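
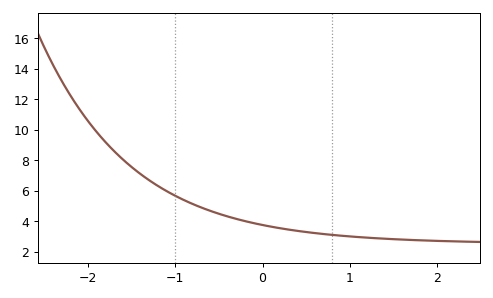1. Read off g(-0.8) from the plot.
5.2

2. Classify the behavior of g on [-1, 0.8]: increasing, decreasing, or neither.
decreasing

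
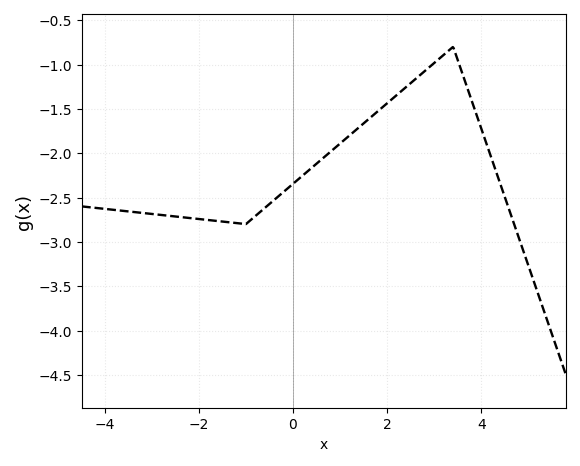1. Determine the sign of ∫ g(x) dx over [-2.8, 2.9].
negative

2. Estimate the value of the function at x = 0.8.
-1.98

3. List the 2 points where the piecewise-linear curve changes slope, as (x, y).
(-1, -2.8); (3.4, -0.8)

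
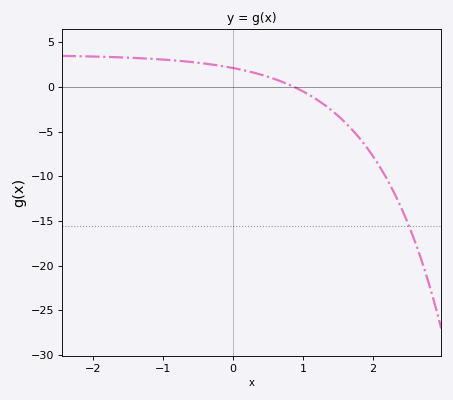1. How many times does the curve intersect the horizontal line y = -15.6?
1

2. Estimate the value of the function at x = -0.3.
2.5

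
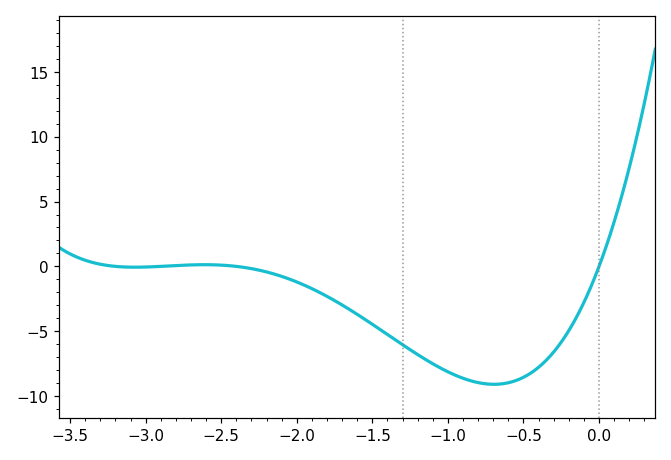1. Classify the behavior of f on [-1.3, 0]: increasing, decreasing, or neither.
neither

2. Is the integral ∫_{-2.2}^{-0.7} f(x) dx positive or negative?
negative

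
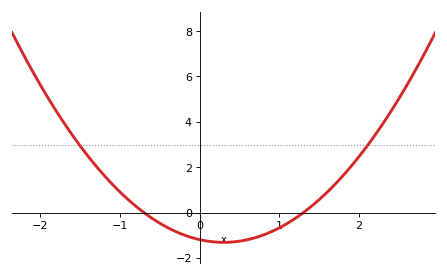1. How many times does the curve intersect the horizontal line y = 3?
2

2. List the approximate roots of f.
-0.7, 1.3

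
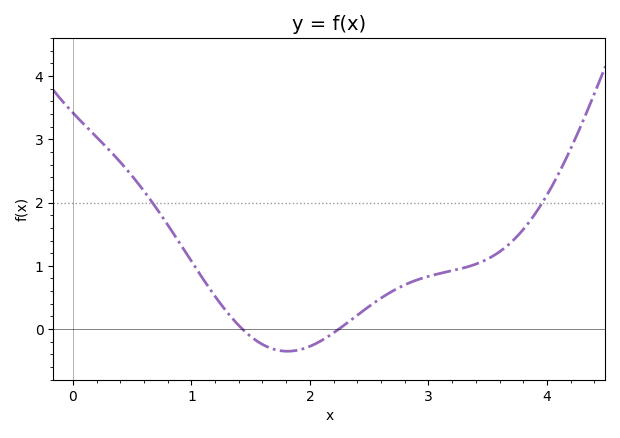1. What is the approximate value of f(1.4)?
0.056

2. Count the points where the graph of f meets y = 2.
2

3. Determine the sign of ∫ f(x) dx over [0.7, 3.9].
positive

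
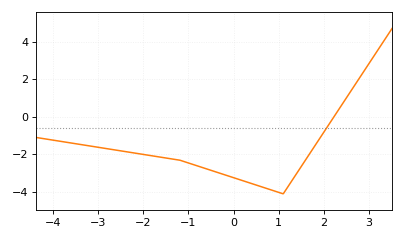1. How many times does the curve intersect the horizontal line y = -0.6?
1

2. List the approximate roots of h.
2.2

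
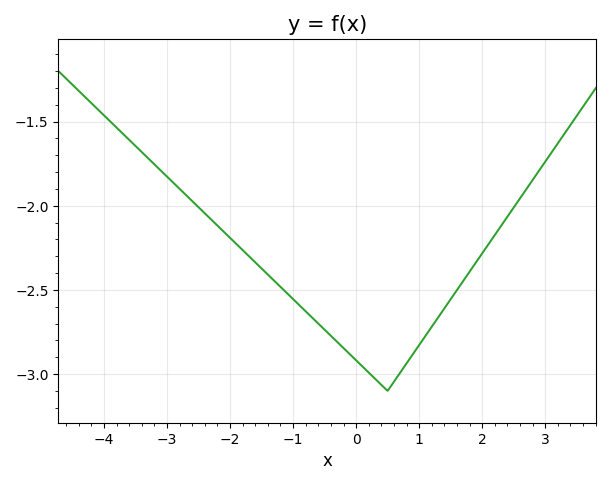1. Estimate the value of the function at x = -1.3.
-2.45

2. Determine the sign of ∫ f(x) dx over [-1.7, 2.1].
negative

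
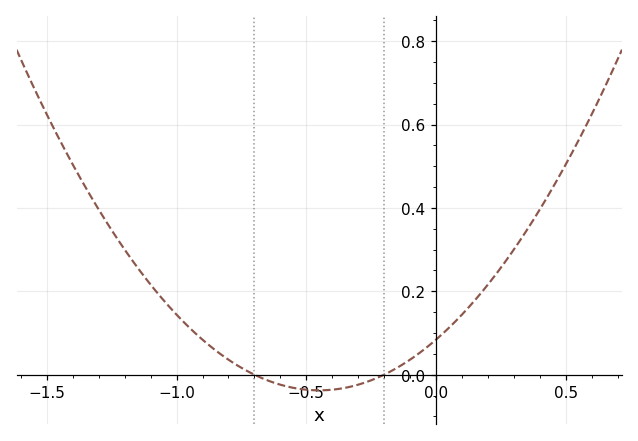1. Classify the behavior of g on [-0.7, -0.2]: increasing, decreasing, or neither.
neither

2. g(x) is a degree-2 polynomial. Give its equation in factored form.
y = 0.6(x + 0.7)(x + 0.2)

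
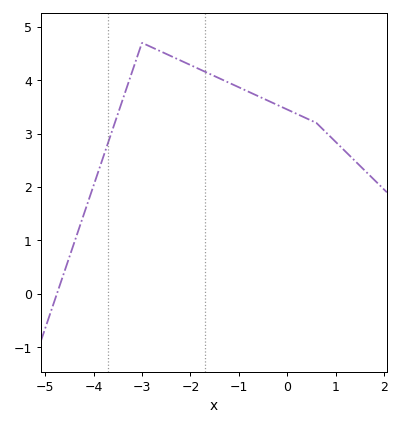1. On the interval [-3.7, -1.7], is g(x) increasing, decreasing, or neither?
neither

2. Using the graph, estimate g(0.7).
3.11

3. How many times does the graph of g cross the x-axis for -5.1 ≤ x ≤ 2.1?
1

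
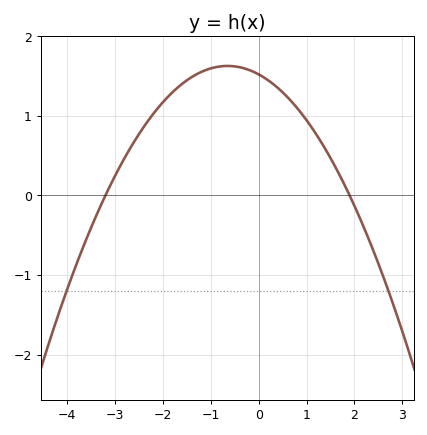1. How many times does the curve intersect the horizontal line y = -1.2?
2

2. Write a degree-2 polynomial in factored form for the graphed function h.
y = -0.25(x + 3.2)(x - 1.9)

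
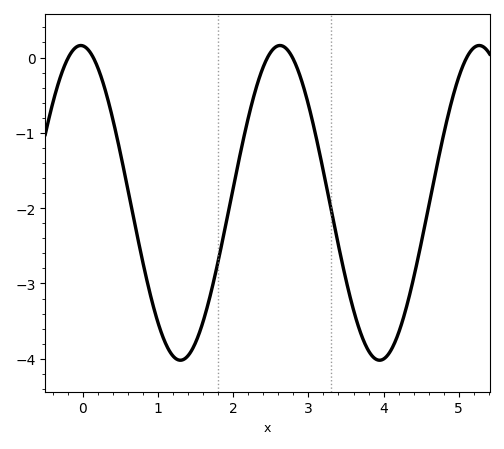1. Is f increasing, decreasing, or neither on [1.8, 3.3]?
neither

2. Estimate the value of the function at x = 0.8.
-2.7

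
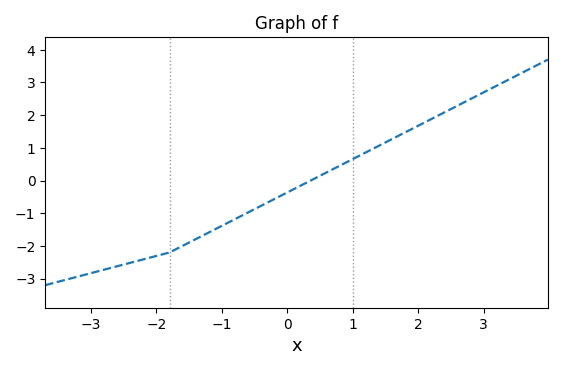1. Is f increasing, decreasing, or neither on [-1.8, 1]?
increasing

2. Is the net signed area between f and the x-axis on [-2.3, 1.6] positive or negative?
negative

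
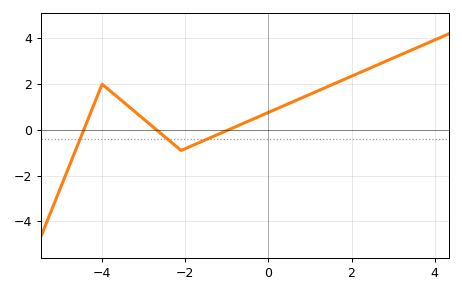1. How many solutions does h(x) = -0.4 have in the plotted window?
3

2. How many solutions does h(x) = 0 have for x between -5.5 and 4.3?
3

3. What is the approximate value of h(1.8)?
2.2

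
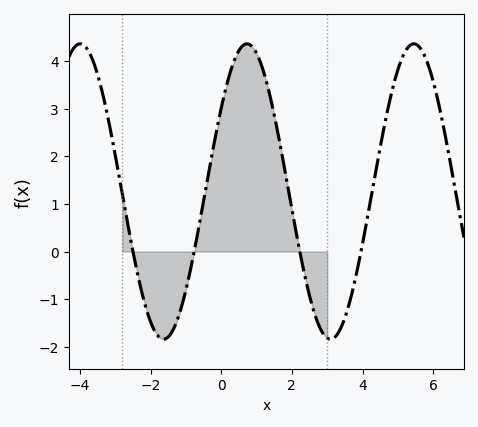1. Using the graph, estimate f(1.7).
2.12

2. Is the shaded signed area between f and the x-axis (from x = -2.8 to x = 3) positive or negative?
positive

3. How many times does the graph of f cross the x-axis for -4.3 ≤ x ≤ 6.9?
4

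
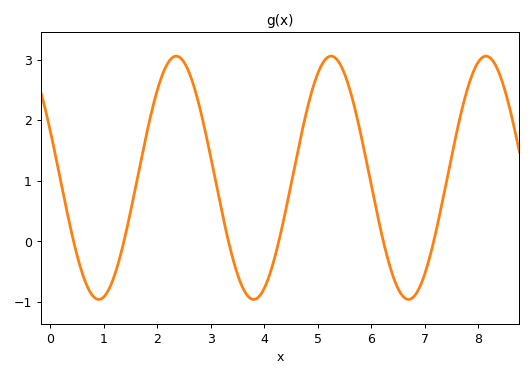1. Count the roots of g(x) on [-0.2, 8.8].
6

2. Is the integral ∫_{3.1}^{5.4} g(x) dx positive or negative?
positive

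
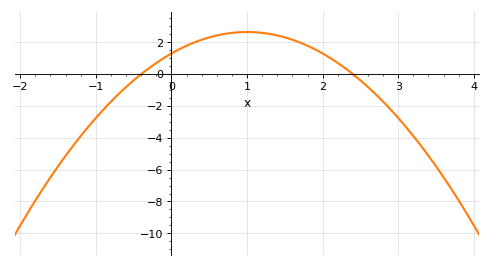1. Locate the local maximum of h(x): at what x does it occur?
1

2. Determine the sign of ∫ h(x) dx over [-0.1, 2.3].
positive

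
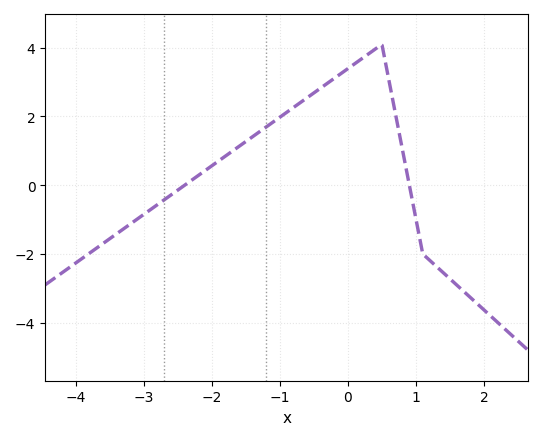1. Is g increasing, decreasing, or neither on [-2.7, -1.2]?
increasing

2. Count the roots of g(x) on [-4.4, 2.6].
2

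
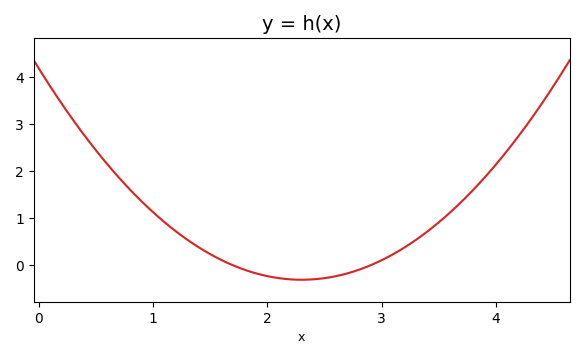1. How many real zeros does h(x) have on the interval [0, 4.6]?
2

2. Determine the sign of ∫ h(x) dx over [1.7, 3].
negative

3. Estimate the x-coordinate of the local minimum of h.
2.3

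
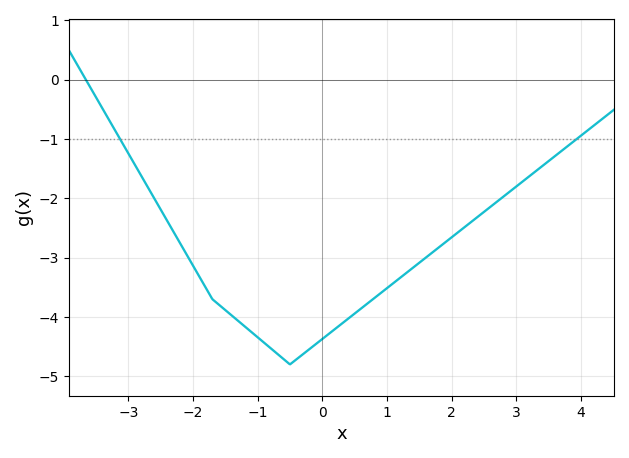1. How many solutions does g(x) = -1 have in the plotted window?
2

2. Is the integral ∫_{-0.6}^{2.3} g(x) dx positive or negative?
negative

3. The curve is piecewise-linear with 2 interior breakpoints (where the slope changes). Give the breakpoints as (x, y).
(-1.7, -3.7); (-0.5, -4.8)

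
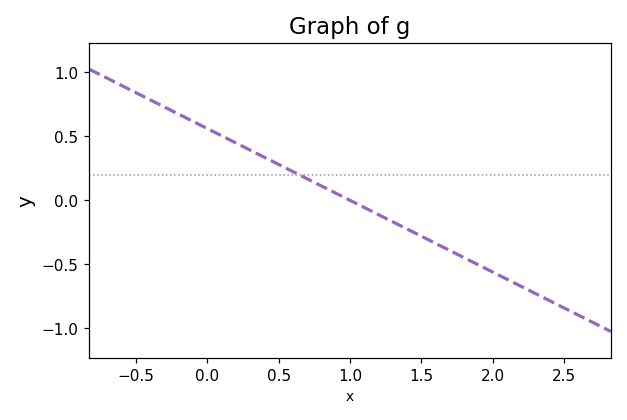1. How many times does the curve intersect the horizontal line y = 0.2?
1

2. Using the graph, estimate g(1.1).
-0.05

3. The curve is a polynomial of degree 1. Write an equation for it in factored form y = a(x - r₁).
y = -0.56(x - 1)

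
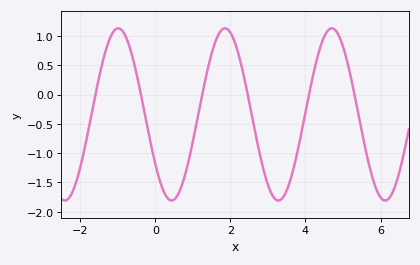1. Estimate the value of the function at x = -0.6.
0.65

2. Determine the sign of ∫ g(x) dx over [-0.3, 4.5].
negative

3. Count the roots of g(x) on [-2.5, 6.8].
6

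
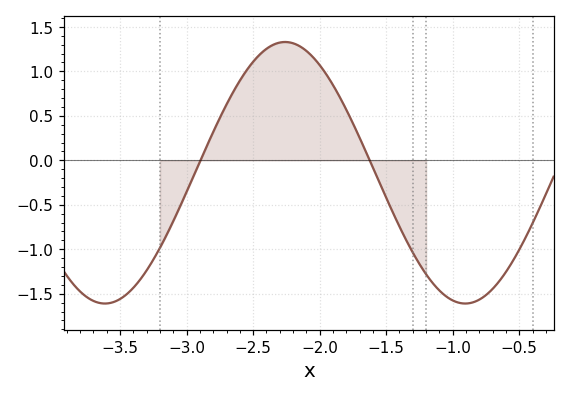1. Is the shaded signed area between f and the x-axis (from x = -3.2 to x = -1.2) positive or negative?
positive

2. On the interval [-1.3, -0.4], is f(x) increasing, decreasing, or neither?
neither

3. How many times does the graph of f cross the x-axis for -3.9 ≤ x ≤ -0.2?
2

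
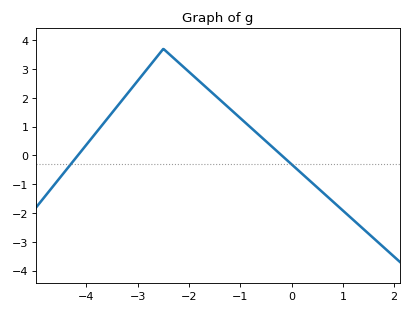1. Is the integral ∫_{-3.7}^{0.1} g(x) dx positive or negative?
positive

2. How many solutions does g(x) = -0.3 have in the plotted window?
2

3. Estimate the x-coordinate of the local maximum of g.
-2.5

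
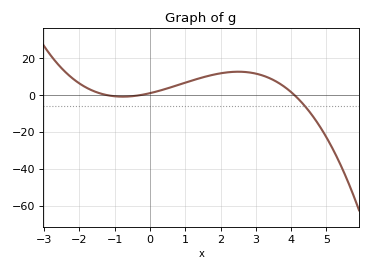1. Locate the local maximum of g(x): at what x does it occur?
2.51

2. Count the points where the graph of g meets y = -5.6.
1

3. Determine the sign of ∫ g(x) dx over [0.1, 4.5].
positive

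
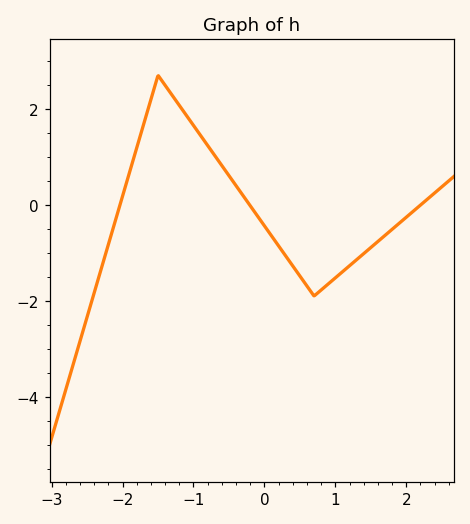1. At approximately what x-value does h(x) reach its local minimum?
0.7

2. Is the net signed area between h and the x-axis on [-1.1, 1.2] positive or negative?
negative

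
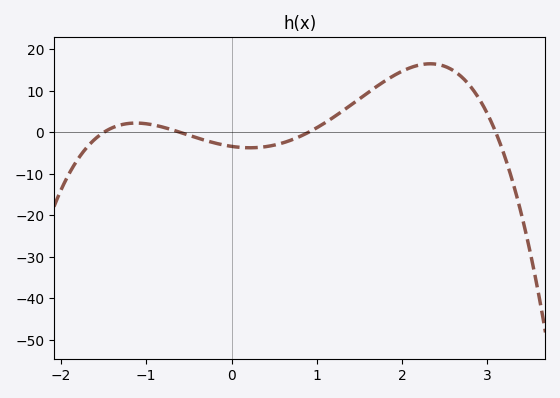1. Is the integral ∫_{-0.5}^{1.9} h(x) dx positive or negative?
positive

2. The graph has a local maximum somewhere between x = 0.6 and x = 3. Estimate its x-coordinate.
2.33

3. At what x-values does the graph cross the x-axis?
-1.5, -0.6, 0.9, 3.1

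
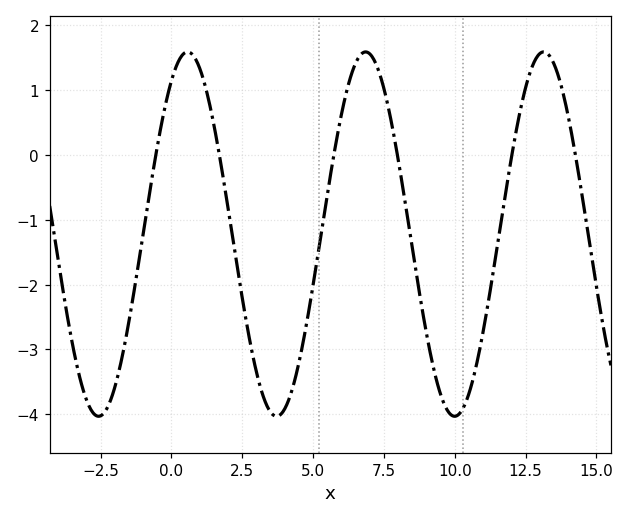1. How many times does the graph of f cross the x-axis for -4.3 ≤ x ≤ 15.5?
6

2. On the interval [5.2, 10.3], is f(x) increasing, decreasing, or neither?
neither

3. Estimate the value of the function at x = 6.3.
1.2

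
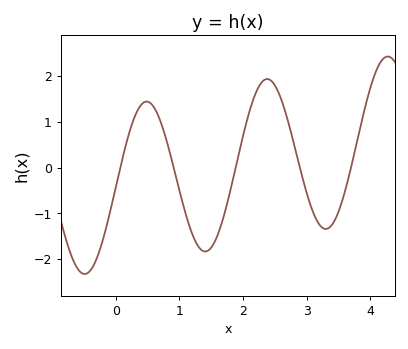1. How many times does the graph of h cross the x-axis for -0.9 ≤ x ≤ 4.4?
5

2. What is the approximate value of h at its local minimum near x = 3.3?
-1.34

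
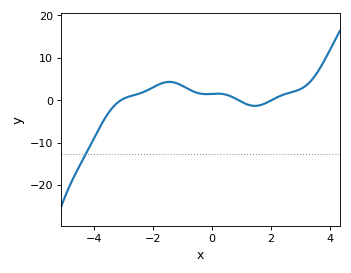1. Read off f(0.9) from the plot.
-0.021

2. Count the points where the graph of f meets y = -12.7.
1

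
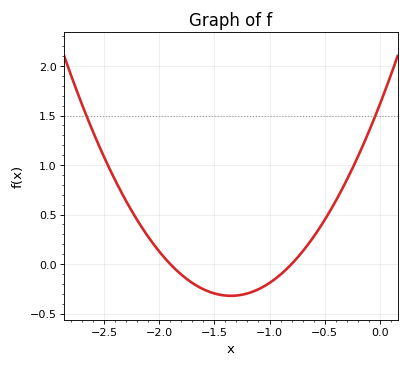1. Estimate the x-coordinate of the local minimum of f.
-1.35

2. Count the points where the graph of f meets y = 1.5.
2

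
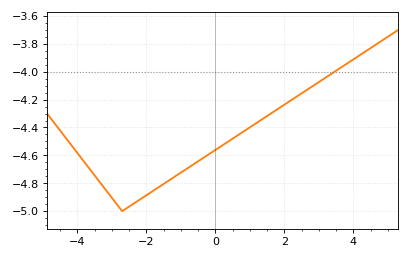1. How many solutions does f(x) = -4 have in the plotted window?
1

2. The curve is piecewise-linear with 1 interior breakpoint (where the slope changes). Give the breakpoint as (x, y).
(-2.7, -5)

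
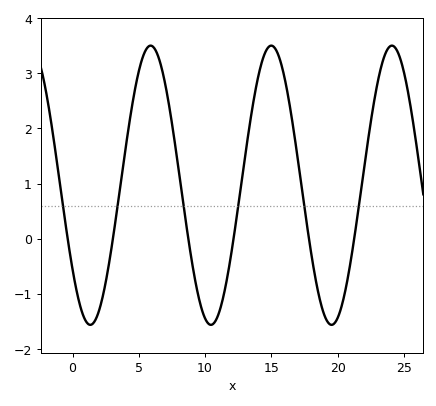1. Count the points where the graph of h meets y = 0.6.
6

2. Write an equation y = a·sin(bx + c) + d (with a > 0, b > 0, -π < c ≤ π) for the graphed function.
y = 2.53sin(0.69x - 2.5) + 0.97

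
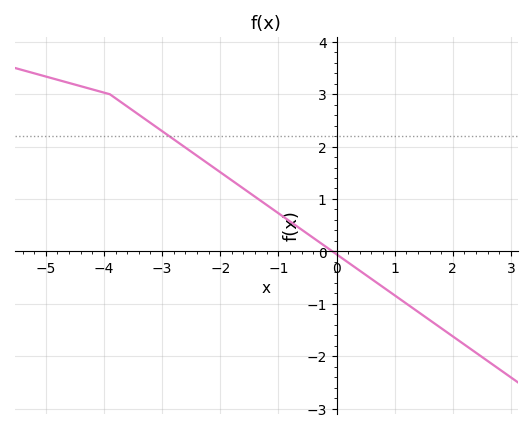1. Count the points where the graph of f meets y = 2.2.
1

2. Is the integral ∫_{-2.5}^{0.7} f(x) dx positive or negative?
positive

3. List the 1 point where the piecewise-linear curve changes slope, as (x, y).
(-3.9, 3)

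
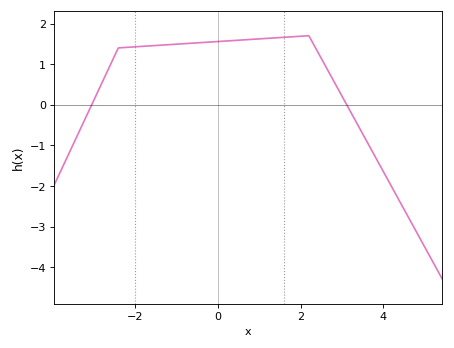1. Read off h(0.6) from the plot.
1.6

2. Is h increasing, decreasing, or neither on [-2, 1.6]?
increasing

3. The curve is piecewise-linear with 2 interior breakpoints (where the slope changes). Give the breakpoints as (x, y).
(-2.4, 1.4); (2.2, 1.7)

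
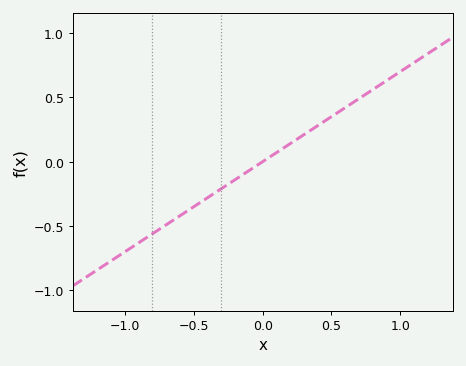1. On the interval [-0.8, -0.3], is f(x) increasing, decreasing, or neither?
increasing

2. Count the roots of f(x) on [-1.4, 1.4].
1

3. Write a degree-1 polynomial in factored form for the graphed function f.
y = 0.7(x - 0)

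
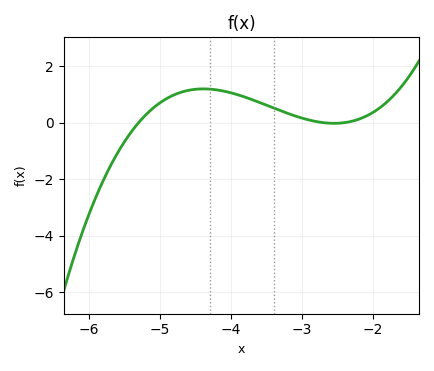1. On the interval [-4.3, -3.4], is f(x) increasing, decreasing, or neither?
decreasing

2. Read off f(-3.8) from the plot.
0.901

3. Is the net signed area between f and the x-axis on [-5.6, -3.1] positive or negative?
positive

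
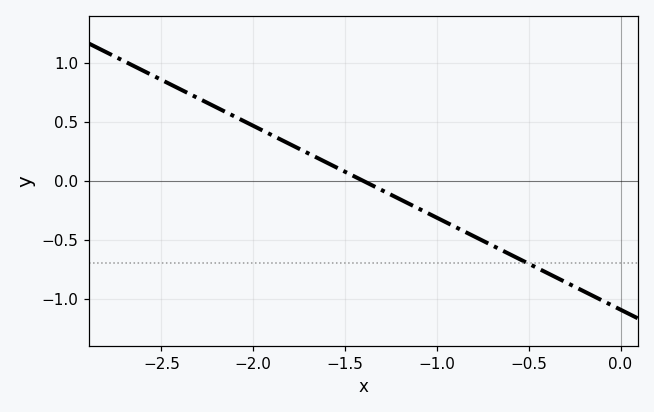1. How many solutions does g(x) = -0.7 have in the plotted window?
1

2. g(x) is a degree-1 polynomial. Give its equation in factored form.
y = -0.78(x + 1.4)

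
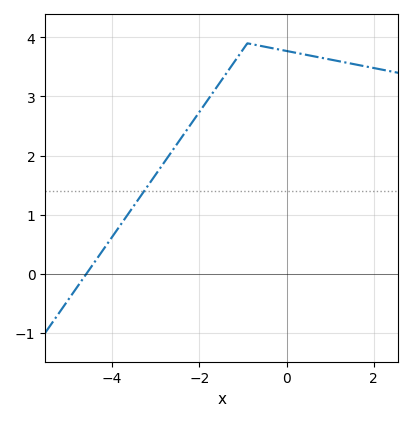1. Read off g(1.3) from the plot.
3.6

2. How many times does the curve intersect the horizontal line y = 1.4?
1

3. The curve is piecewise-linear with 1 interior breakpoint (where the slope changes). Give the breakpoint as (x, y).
(-0.9, 3.9)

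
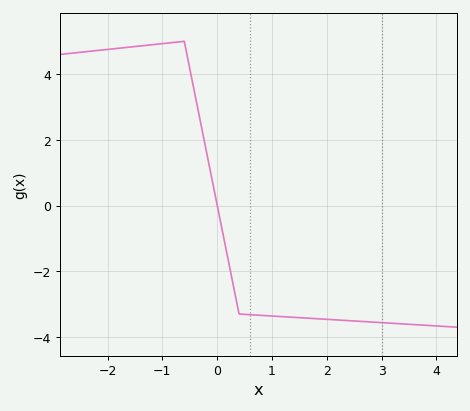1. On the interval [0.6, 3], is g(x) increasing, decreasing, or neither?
decreasing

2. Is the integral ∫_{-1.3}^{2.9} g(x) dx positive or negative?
negative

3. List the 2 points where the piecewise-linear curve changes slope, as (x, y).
(-0.6, 5); (0.4, -3.3)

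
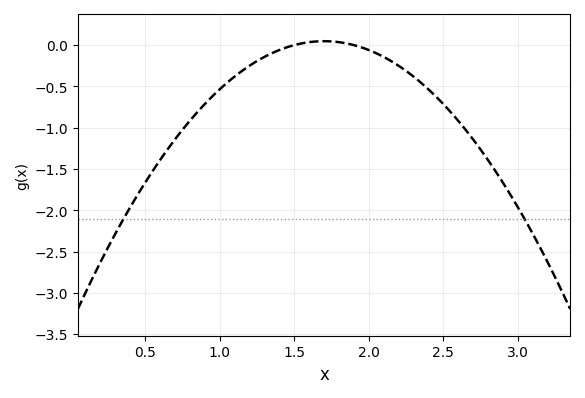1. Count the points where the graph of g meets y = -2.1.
2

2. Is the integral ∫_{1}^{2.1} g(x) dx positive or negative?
negative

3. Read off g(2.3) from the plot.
-0.4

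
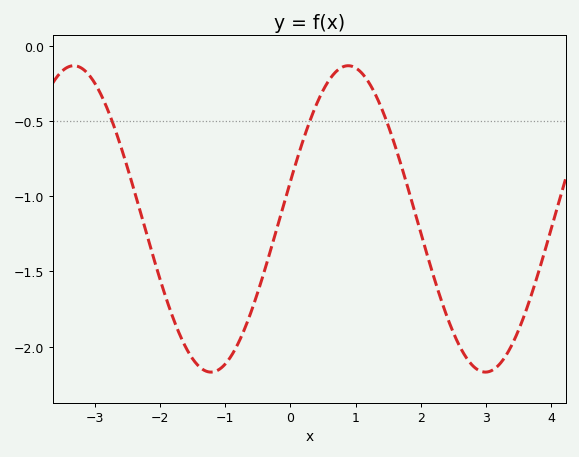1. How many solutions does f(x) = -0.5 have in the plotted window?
3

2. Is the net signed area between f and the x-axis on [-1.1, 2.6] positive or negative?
negative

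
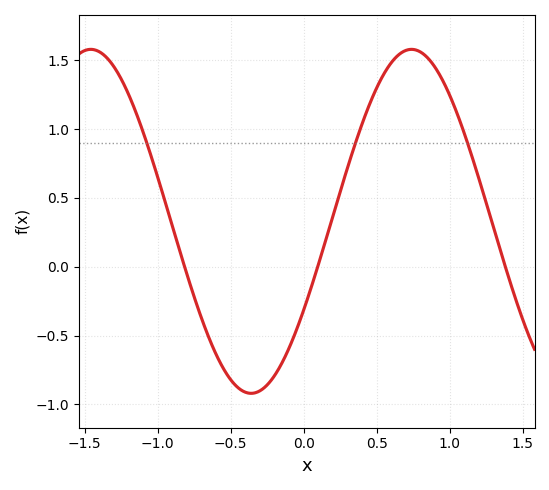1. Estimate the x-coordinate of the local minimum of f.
-0.36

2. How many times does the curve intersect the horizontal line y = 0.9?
3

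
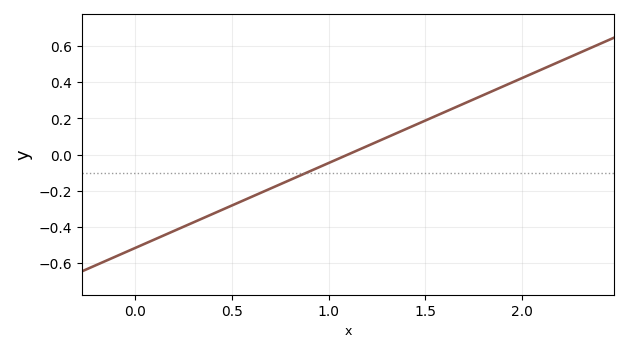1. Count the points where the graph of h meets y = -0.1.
1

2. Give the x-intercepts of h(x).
1.1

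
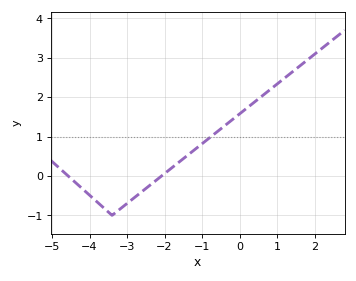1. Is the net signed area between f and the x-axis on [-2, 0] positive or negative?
positive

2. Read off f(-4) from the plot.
-0.5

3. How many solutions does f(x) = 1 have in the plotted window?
1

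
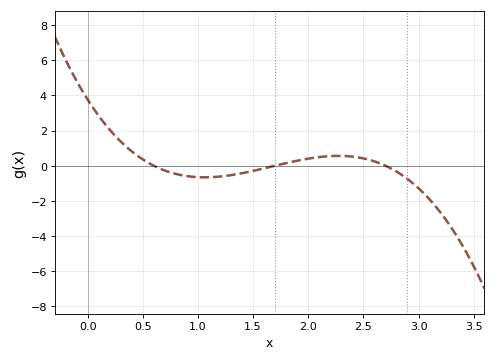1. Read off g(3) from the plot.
-1.2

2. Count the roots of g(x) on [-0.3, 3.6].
3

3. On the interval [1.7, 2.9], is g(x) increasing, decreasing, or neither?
neither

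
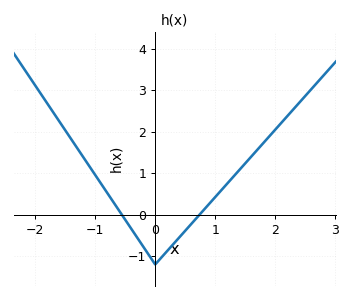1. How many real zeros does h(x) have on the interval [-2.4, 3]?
2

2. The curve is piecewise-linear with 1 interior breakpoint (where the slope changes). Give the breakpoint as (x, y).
(0, -1.2)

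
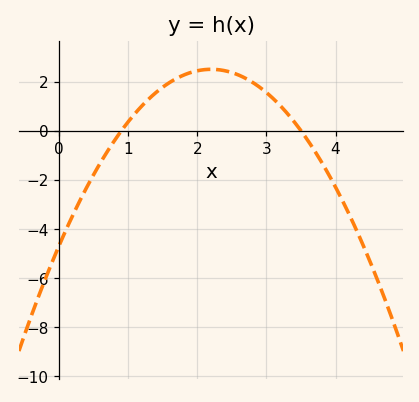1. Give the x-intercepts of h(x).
0.9, 3.5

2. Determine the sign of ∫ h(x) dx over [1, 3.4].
positive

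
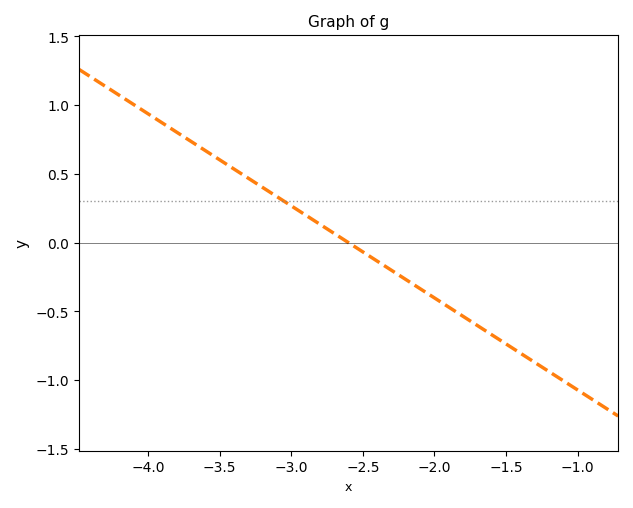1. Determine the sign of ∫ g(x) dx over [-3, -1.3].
negative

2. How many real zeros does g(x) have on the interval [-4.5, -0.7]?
1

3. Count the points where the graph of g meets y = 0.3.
1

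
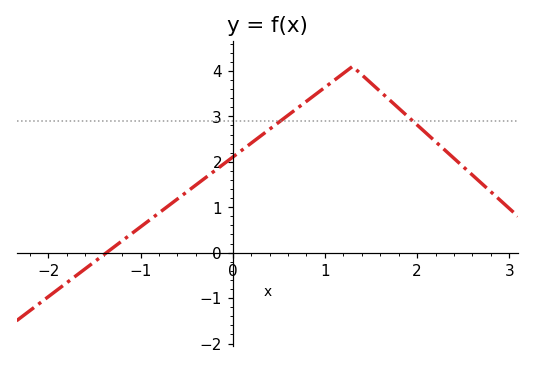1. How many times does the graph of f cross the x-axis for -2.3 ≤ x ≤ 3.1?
1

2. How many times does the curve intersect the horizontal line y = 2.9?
2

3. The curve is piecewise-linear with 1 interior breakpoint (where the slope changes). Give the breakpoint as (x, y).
(1.3, 4.1)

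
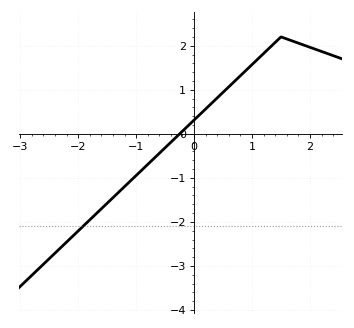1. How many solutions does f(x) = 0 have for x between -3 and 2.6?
1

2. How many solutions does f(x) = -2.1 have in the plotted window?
1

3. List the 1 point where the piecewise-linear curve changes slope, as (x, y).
(1.5, 2.2)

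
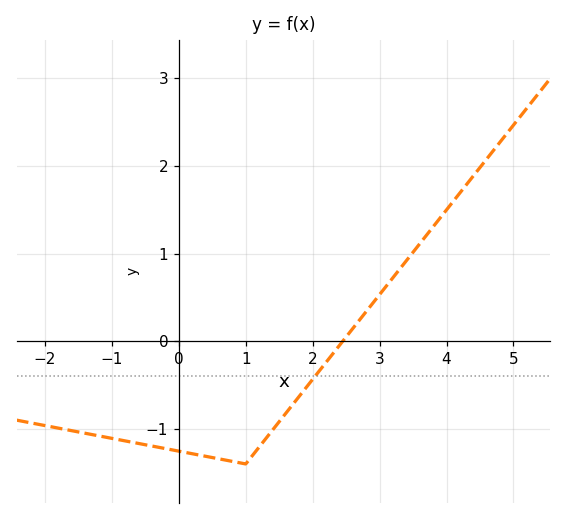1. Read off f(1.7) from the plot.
-0.724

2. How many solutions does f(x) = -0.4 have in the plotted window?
1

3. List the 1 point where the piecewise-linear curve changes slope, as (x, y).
(1, -1.4)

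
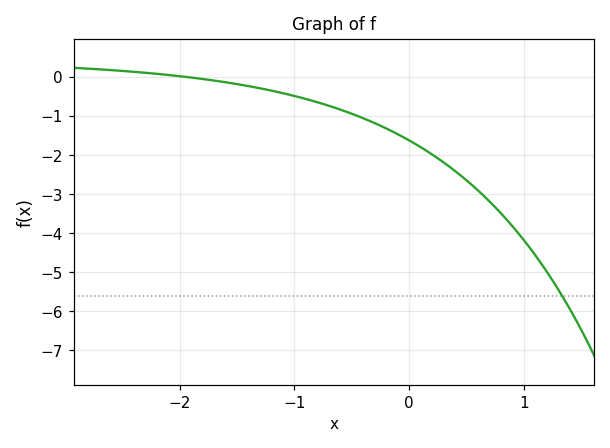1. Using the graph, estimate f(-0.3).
-1.19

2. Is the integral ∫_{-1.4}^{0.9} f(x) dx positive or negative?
negative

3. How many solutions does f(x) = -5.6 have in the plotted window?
1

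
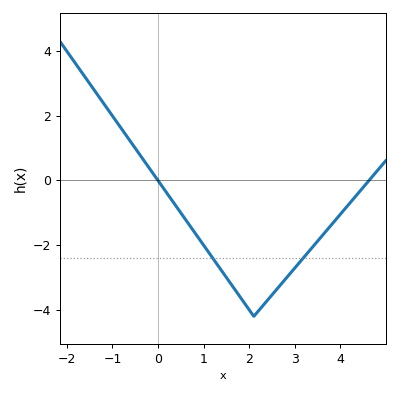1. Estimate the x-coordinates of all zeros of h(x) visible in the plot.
0, 4.6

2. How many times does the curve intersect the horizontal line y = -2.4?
2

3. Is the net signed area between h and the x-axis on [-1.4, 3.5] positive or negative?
negative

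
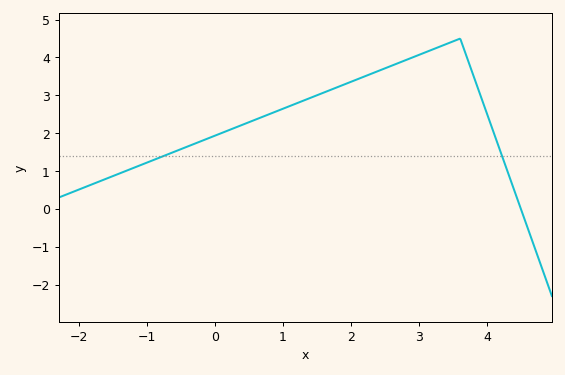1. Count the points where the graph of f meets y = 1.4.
2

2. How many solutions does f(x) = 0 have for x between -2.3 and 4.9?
1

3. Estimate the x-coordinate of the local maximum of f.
3.6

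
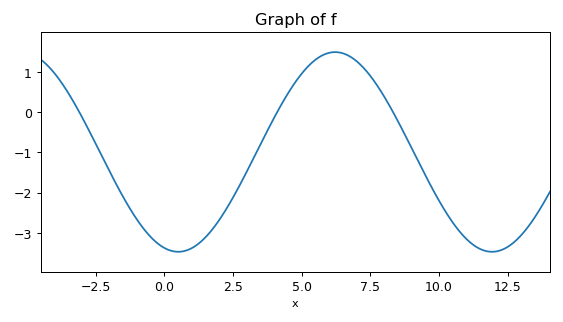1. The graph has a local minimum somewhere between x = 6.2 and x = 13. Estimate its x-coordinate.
11.9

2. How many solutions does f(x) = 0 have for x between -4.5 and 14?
3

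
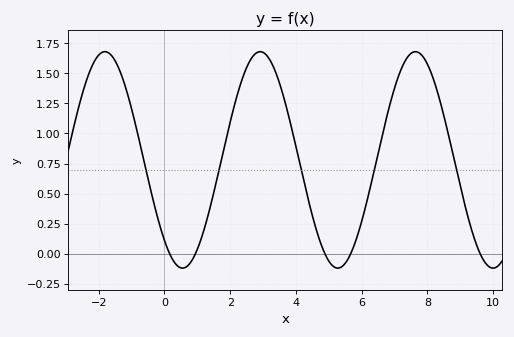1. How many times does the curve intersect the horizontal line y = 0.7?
5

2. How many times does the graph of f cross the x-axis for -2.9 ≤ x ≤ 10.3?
5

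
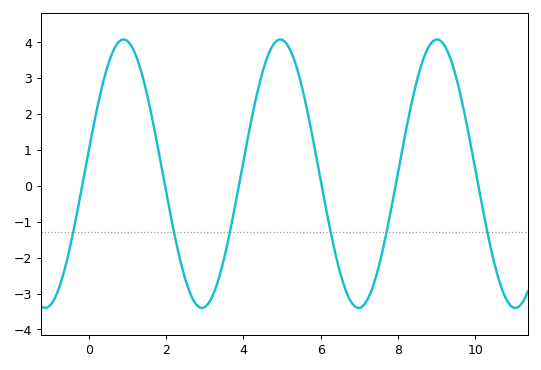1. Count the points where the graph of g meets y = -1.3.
6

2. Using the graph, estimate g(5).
4.1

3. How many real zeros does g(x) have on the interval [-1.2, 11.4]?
6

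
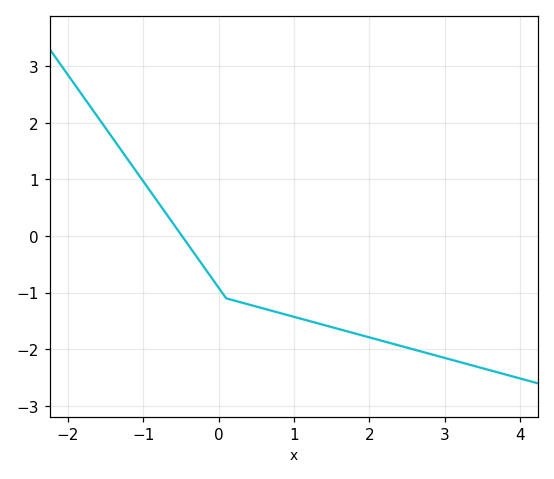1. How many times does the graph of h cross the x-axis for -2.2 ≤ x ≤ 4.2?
1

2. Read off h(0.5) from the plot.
-1.25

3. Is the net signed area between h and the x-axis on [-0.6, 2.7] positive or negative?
negative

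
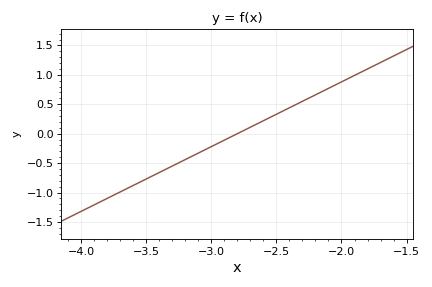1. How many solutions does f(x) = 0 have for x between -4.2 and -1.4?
1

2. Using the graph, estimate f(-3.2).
-0.44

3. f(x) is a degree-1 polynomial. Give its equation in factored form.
y = 1.1(x + 2.8)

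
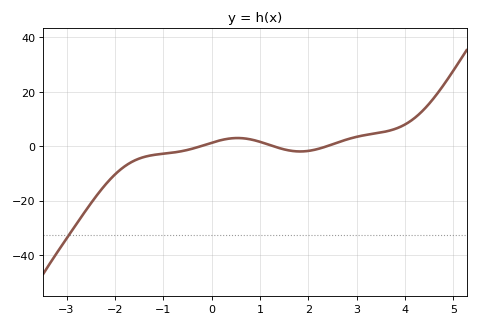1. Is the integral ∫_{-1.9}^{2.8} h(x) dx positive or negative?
negative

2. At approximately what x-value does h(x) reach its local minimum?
1.83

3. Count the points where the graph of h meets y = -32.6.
1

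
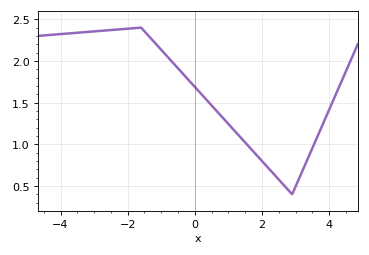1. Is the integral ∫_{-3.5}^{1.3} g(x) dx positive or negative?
positive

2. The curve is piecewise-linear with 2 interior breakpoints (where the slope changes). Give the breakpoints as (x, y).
(-1.6, 2.4); (2.9, 0.4)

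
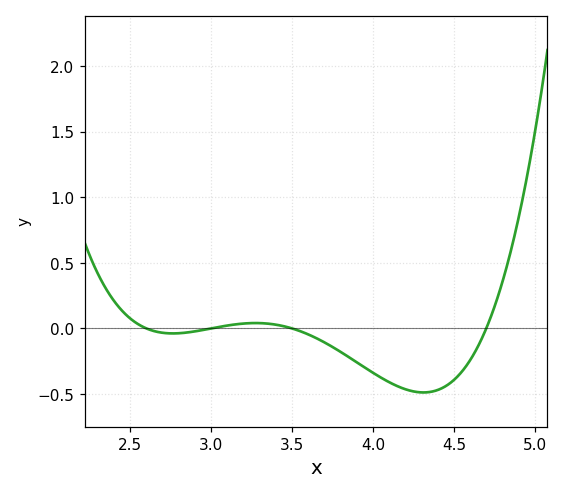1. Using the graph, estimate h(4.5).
-0.4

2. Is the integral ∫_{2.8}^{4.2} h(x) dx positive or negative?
negative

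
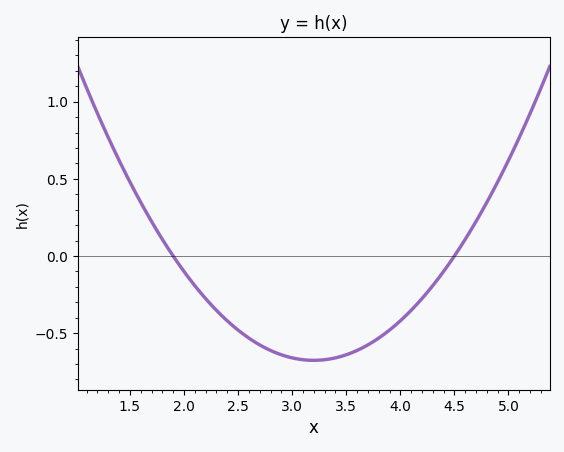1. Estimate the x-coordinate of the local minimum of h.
3.2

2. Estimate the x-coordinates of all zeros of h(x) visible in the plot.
1.9, 4.5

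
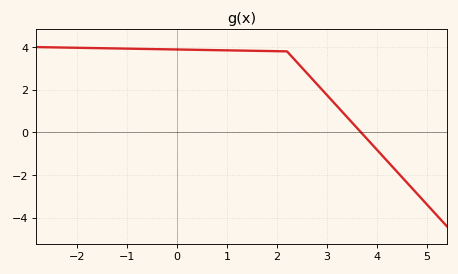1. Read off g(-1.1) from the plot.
4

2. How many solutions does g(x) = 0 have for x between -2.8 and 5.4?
1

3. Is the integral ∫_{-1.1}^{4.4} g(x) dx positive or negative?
positive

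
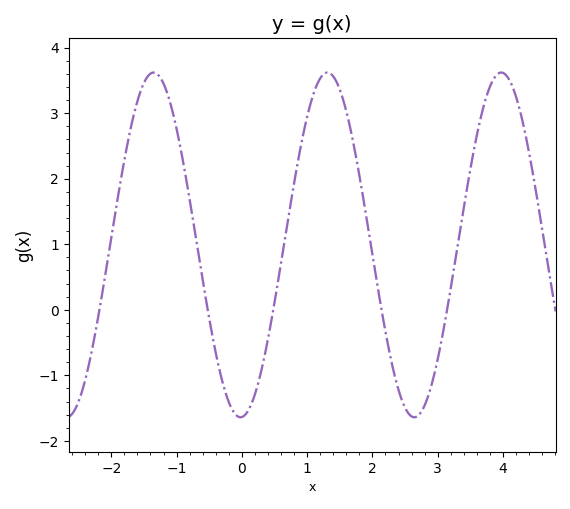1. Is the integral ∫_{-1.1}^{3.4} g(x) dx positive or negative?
positive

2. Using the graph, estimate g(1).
2.9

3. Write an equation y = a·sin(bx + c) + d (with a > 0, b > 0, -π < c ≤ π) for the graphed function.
y = 2.63sin(2.4x - 1.5) + 0.99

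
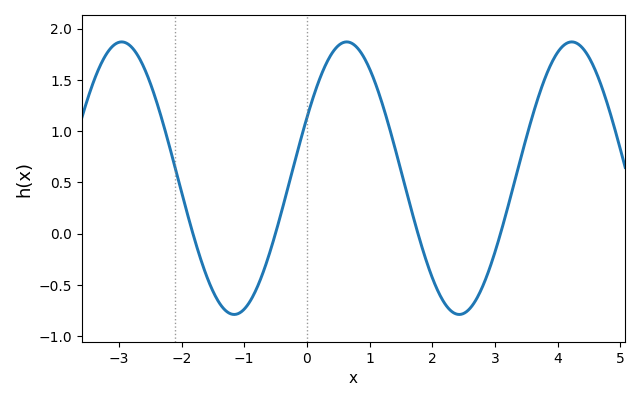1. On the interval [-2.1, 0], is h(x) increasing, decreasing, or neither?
neither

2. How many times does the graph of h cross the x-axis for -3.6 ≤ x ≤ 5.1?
4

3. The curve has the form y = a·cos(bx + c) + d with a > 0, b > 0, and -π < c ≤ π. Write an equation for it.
y = 1.33cos(1.75x - 1.11) + 0.54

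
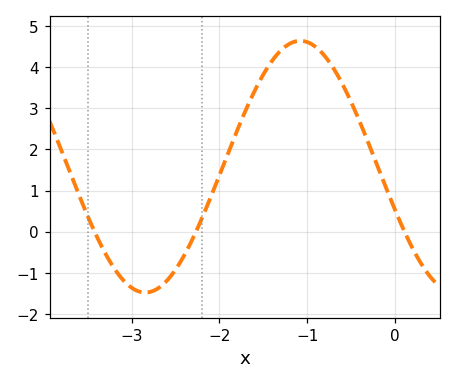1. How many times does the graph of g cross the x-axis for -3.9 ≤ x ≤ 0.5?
3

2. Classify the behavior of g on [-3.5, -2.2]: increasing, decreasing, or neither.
neither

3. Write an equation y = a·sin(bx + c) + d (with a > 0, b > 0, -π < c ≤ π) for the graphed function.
y = 3.06sin(1.78x - 2.79) + 1.58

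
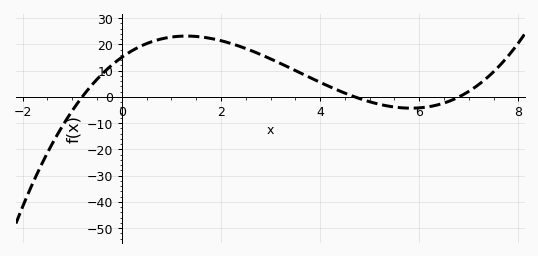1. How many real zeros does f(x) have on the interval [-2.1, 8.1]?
3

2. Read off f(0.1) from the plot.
16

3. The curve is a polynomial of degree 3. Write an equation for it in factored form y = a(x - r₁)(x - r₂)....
y = 0.59(x + 0.8)(x - 4.7)(x - 6.8)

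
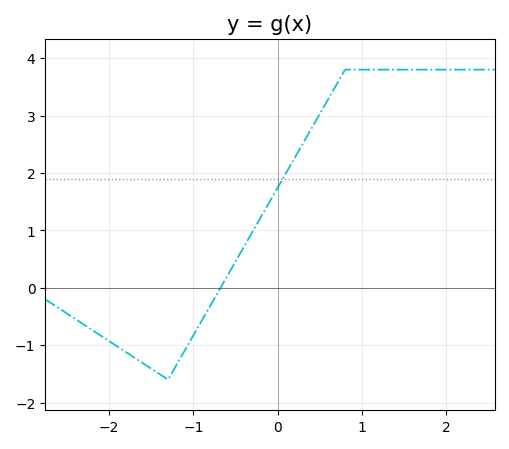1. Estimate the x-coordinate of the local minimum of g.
-1.3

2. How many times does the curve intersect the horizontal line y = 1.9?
1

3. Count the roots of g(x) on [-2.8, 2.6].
1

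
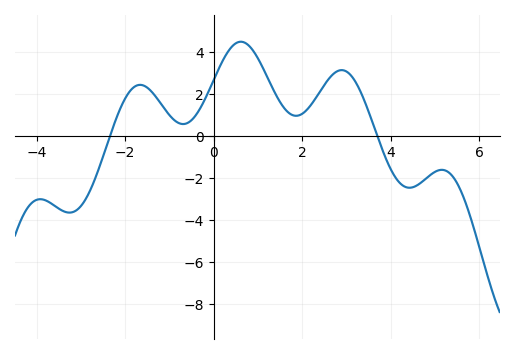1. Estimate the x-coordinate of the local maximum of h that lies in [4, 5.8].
5.2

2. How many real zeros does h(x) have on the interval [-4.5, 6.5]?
2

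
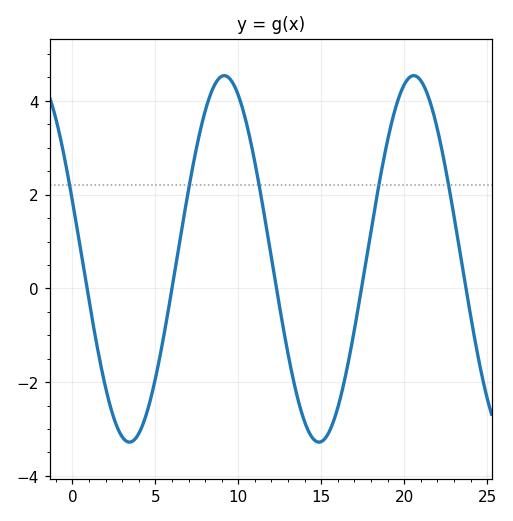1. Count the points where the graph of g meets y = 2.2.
5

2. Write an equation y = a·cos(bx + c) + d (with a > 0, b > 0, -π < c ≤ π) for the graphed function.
y = 3.91cos(0.55x + 1.25) + 0.63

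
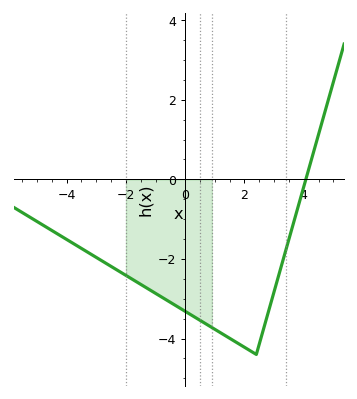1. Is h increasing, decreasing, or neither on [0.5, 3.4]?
neither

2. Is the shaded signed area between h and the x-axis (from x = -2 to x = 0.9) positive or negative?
negative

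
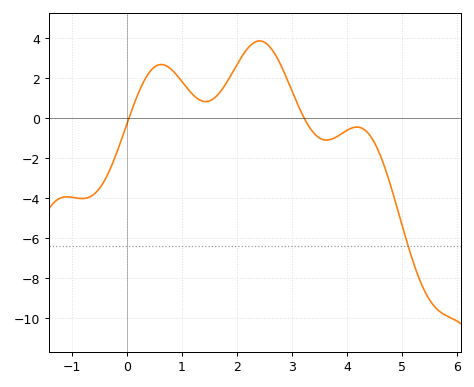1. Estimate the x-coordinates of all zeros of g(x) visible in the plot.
0, 3.2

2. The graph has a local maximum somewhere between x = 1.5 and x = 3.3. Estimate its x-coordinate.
2.4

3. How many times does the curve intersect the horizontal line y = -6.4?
1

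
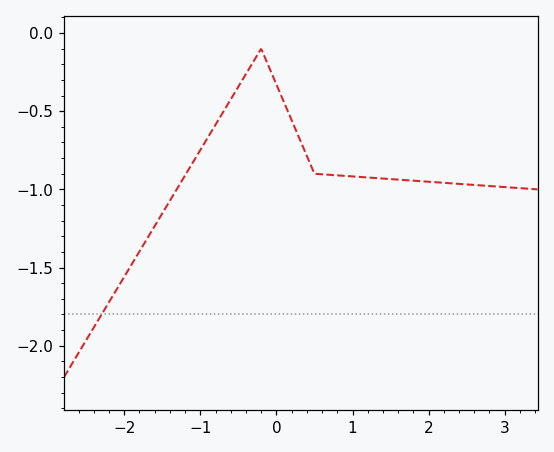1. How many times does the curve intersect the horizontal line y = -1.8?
1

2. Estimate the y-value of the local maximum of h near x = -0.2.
-0.101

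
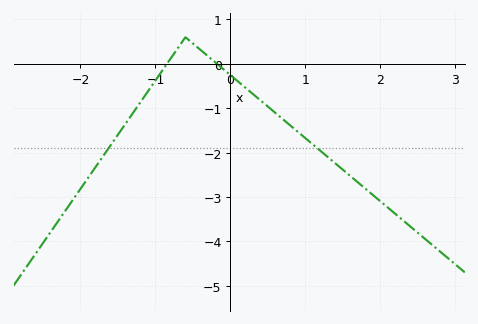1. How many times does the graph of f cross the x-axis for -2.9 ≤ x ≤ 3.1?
2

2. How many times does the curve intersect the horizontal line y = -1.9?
2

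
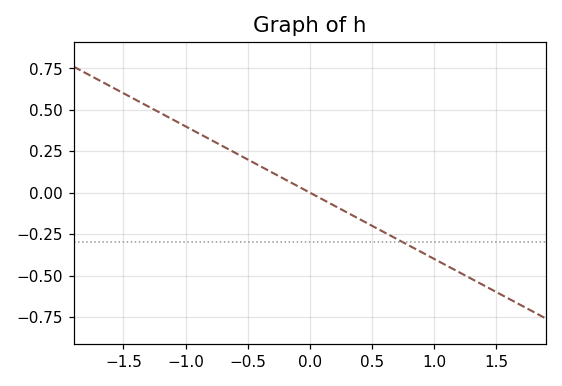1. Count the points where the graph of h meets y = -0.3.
1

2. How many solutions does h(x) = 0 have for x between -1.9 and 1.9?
1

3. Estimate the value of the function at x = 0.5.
-0.2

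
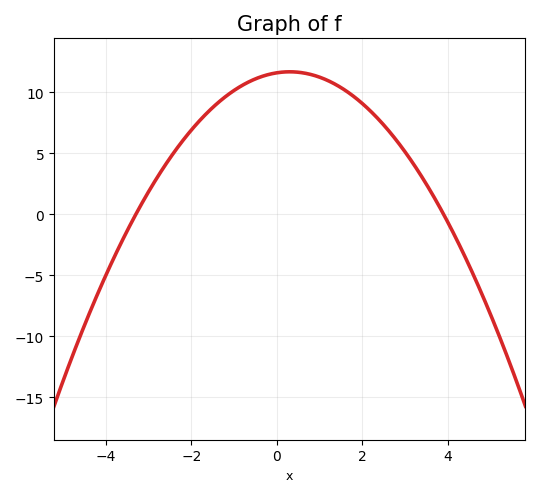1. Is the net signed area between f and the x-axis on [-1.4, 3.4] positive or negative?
positive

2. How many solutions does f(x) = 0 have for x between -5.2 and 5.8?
2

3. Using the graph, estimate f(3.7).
1.5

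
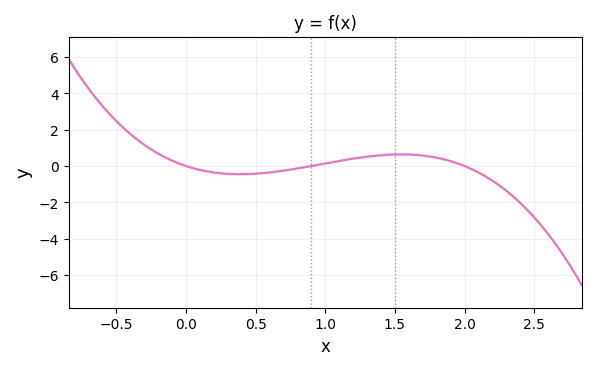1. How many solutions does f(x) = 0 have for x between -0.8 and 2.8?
3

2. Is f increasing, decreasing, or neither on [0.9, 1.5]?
increasing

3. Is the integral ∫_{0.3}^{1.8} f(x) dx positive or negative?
positive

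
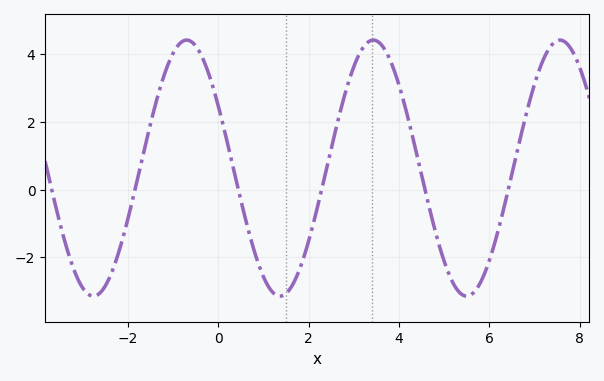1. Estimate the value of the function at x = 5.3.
-3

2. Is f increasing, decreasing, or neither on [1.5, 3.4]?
increasing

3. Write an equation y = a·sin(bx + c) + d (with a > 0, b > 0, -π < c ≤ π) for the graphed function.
y = 3.77sin(1.5x + 2.6) + 0.63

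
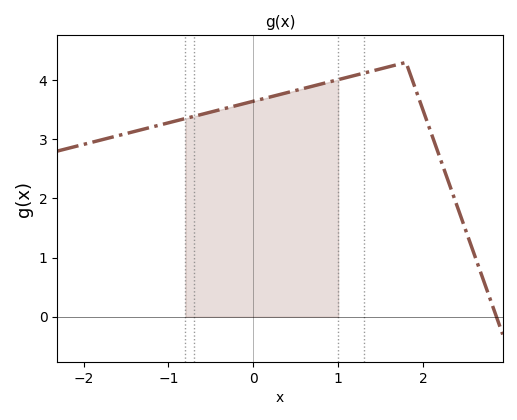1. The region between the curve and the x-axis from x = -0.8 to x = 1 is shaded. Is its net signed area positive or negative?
positive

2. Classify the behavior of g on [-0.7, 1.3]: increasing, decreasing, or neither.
increasing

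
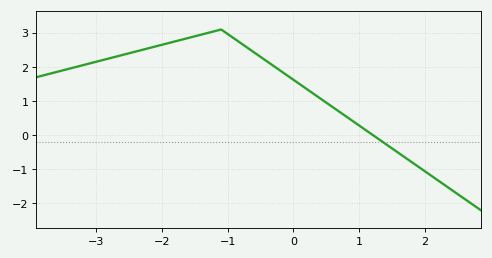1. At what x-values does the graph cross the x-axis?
1.2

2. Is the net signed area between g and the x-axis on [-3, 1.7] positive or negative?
positive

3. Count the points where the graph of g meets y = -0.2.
1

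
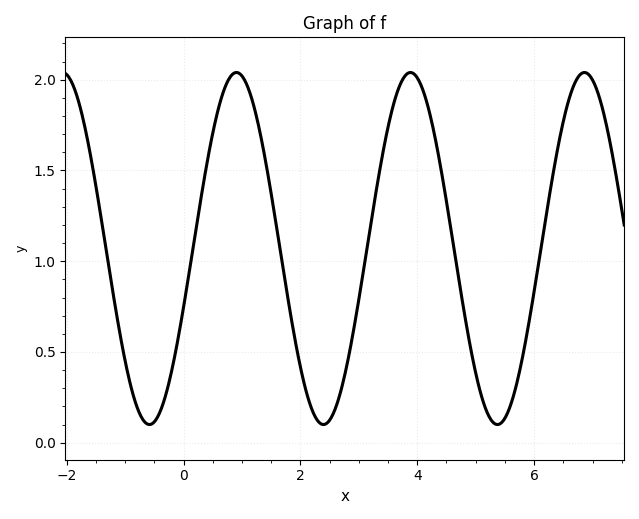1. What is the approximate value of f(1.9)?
0.582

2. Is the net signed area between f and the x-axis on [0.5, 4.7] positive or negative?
positive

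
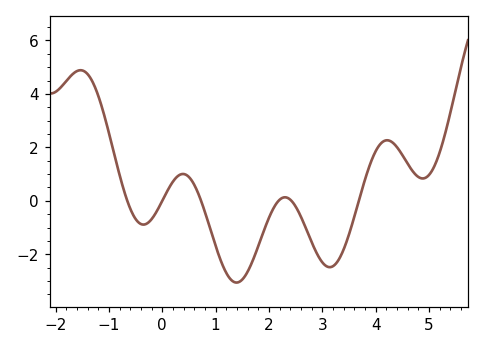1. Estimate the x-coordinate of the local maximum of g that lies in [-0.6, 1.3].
0.39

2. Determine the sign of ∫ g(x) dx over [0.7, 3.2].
negative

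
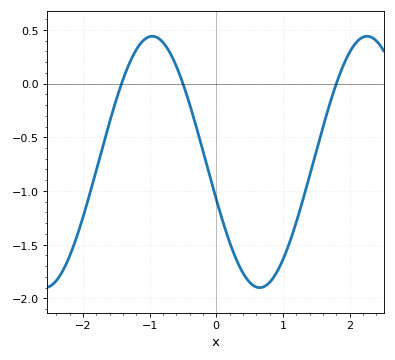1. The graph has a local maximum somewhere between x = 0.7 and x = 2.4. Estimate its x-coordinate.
2.3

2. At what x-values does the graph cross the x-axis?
-1.4, -0.5, 1.8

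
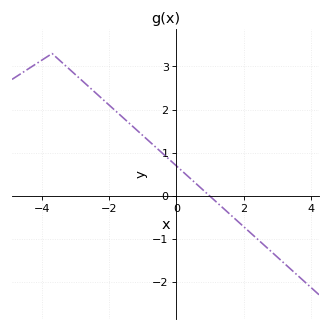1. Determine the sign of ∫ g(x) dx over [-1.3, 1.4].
positive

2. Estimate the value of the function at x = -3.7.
3.3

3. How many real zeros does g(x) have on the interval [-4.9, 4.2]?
1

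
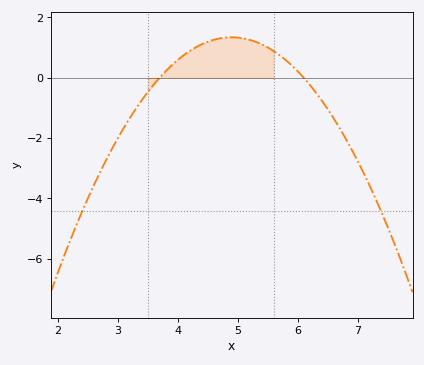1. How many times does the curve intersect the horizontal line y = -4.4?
2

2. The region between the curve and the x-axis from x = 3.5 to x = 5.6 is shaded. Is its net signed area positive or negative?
positive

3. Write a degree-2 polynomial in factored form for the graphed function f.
y = -0.93(x - 3.7)(x - 6.1)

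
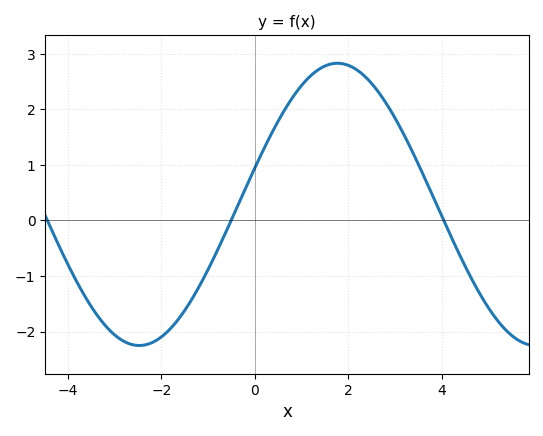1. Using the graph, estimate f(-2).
-2.1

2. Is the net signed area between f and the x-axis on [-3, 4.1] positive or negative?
positive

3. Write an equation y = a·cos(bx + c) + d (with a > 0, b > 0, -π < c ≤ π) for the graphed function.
y = 2.54cos(0.74x - 1.3) + 0.29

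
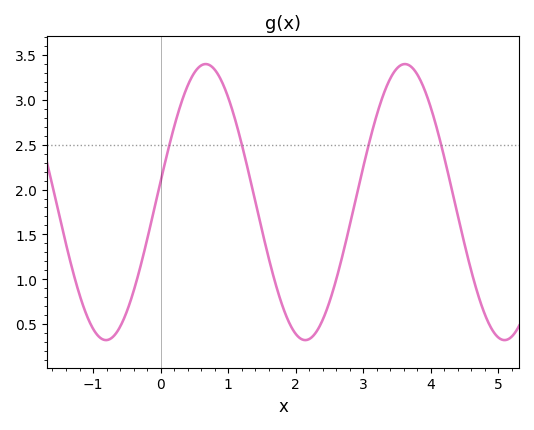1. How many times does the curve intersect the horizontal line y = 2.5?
4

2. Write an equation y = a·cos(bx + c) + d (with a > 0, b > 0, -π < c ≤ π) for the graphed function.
y = 1.54cos(2.13x - 1.42) + 1.86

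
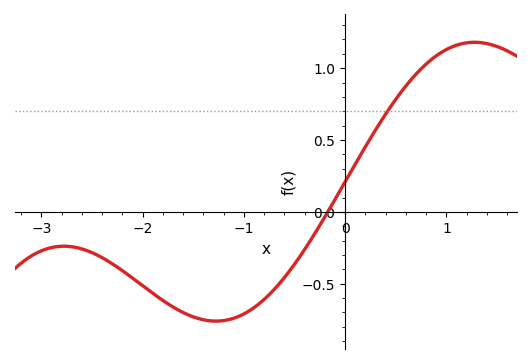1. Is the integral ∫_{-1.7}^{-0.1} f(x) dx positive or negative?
negative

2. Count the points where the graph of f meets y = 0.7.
1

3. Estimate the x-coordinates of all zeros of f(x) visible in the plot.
-0.2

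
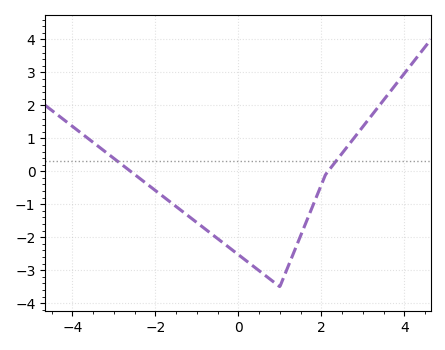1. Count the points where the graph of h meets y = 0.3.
2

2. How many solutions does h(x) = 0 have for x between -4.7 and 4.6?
2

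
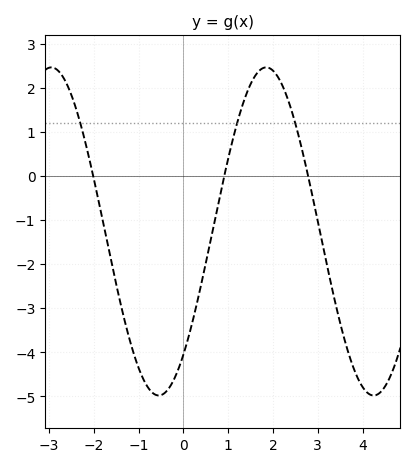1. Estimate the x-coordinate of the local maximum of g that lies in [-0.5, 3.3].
1.8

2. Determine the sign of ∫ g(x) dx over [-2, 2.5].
negative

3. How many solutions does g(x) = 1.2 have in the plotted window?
3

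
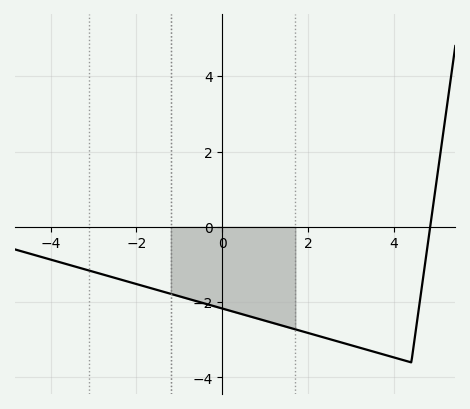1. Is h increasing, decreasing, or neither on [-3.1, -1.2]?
decreasing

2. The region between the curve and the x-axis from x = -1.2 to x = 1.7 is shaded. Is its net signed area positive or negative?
negative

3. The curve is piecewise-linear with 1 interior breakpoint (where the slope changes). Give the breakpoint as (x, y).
(4.4, -3.6)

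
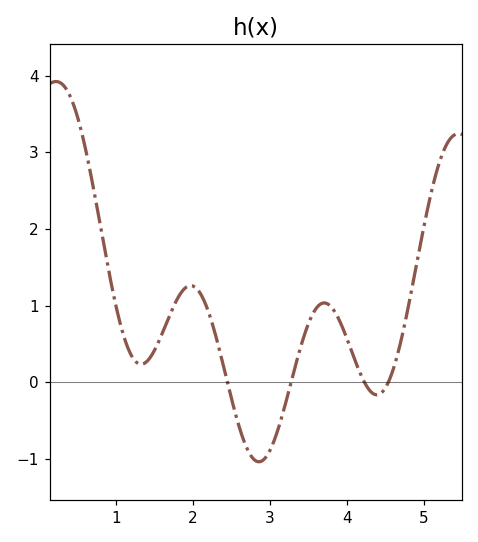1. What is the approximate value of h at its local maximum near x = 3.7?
1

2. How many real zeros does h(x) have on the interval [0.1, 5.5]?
4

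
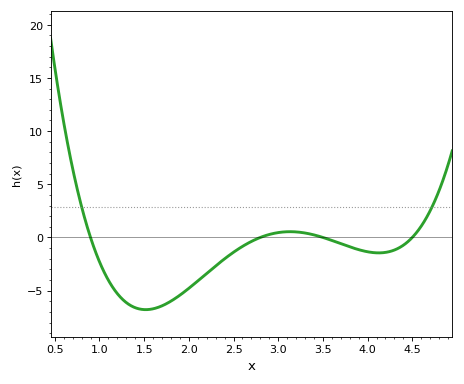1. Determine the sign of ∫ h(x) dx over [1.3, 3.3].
negative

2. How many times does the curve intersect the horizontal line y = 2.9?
2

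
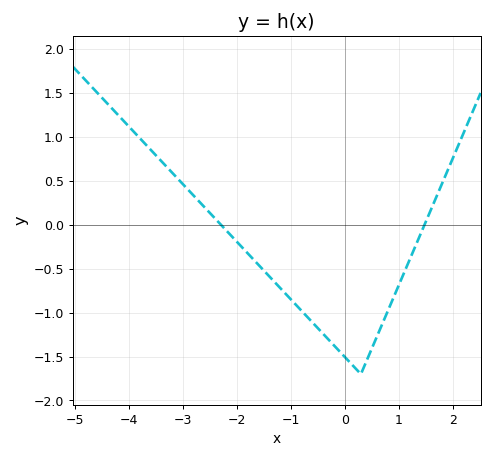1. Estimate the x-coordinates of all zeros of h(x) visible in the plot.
-2.2, 1.4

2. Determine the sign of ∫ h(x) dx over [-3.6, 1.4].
negative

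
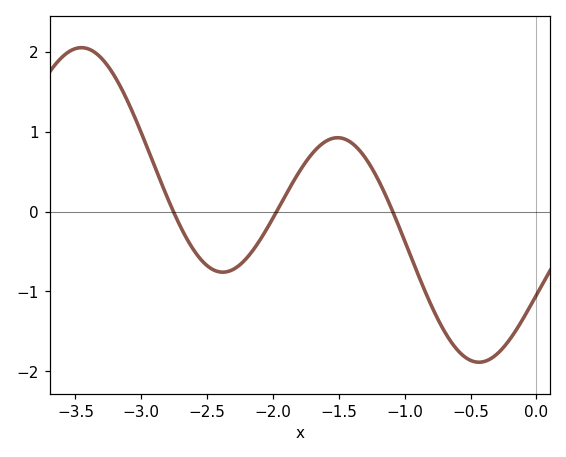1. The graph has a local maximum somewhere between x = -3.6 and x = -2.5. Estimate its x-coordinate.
-3.5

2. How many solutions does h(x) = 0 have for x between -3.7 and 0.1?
3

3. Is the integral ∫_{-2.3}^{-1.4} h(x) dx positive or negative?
positive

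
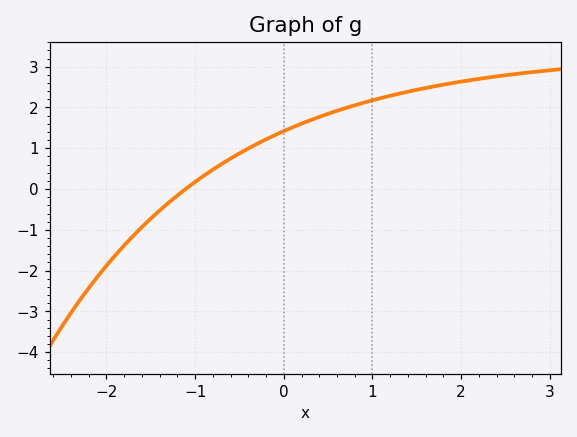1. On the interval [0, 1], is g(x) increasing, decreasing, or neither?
increasing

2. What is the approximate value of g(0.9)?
2.12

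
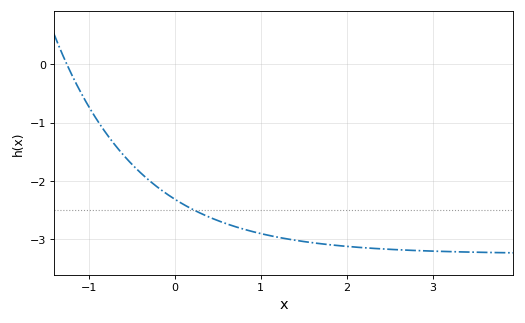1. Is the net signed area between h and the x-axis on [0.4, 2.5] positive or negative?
negative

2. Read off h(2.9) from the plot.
-3.2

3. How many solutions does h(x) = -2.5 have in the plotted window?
1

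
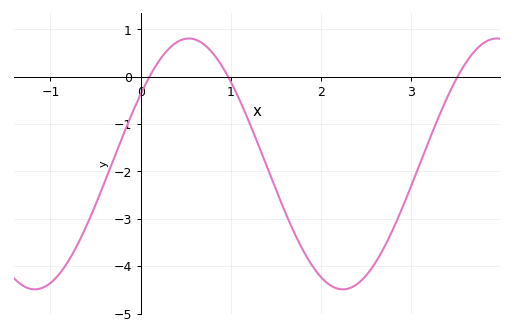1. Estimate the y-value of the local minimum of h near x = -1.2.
-4.5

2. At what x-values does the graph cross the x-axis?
0.1, 1, 3.5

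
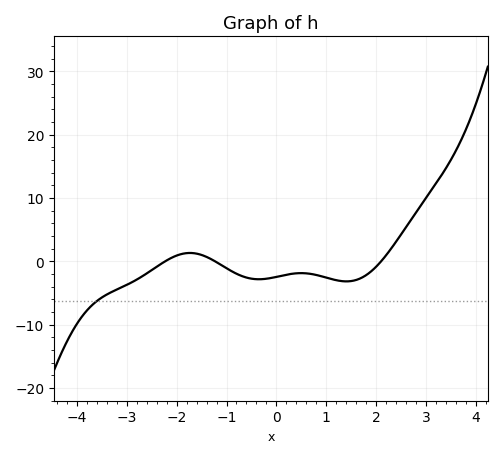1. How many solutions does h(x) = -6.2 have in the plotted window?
1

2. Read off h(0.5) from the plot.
-2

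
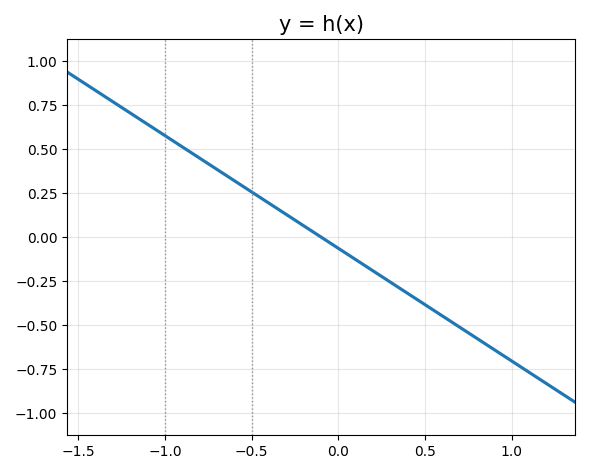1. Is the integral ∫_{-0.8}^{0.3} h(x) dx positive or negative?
positive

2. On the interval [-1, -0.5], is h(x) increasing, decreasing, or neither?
decreasing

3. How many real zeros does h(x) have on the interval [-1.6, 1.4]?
1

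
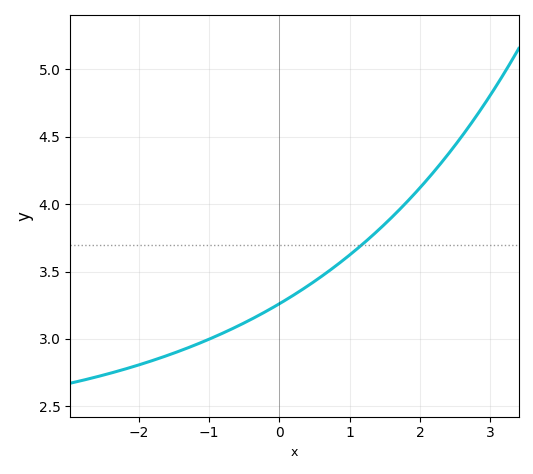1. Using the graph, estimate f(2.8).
4.65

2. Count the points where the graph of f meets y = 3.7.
1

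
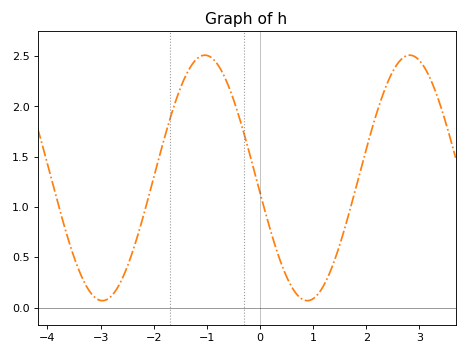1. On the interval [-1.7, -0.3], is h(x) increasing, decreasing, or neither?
neither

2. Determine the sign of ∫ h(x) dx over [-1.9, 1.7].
positive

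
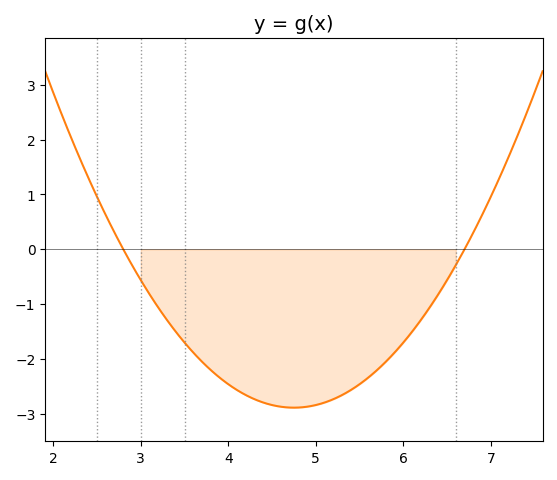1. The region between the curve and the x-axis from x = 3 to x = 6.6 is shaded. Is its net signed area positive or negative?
negative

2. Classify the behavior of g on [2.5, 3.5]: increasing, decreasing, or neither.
decreasing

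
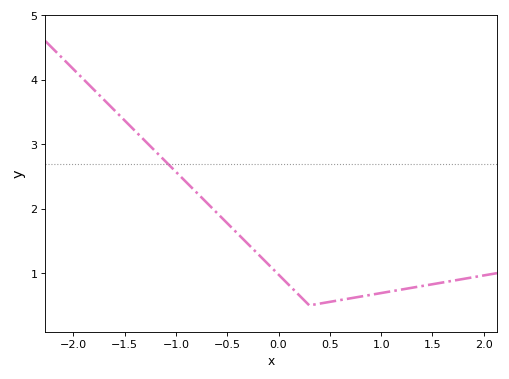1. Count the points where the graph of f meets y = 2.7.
1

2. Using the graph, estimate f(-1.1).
2.7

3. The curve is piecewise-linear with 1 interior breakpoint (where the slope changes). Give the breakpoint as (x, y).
(0.3, 0.5)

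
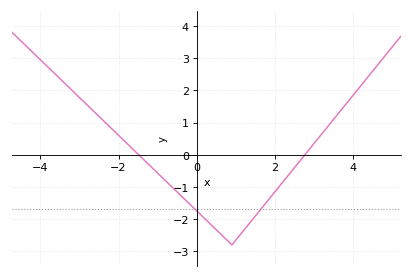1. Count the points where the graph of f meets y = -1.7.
2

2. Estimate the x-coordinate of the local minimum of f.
0.898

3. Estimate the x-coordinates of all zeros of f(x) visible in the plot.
-1.49, 2.77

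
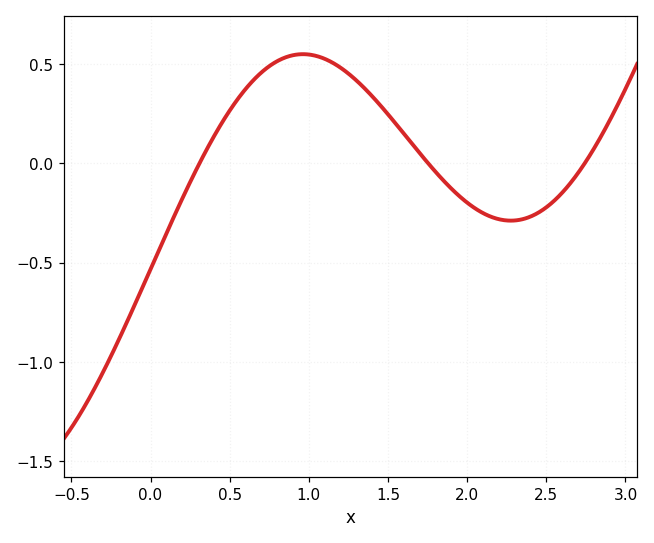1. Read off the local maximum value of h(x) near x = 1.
0.55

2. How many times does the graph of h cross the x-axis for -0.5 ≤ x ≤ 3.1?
3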